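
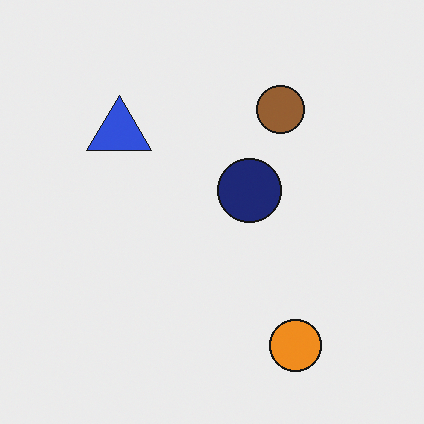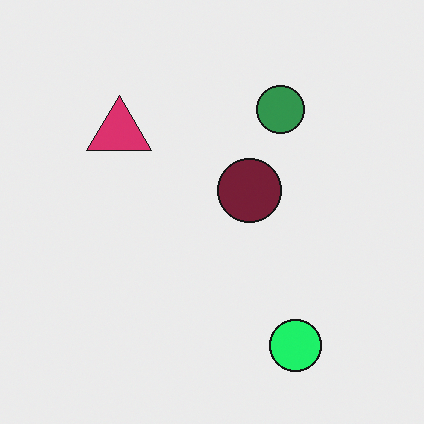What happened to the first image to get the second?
The image was hue-shifted noticeably.

Every shape's color has rotated by the same amount around the hue wheel — a uniform hue shift.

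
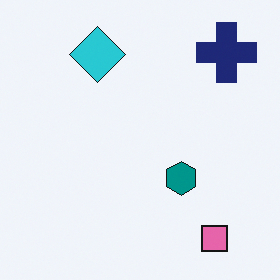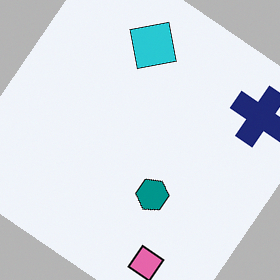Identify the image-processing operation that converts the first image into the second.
The image was rotated clockwise by a large amount — several tens of degrees.

Every shape is tilted by the same angle and the image corners show triangular fill wedges — a whole-image rotation by a non-right angle.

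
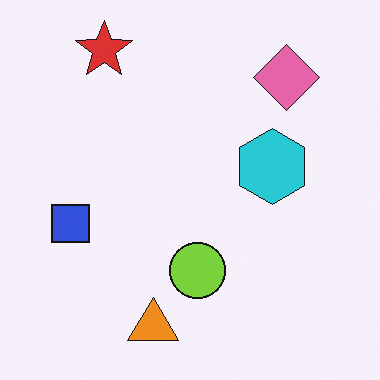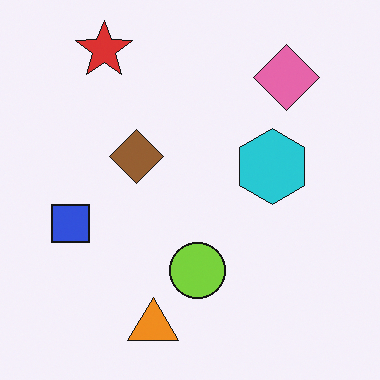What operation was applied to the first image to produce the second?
It was overlaid with an additional brown diamond.

A brown diamond appears in the second image that is absent from the first.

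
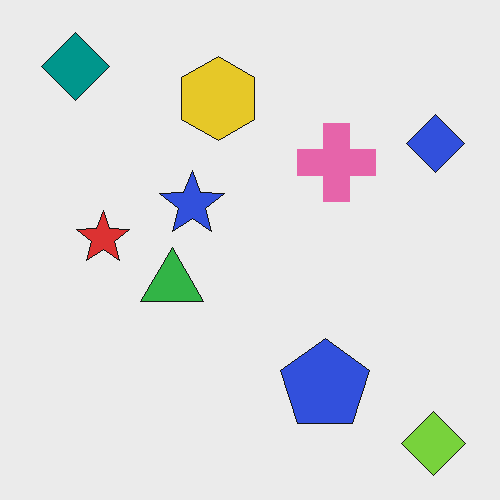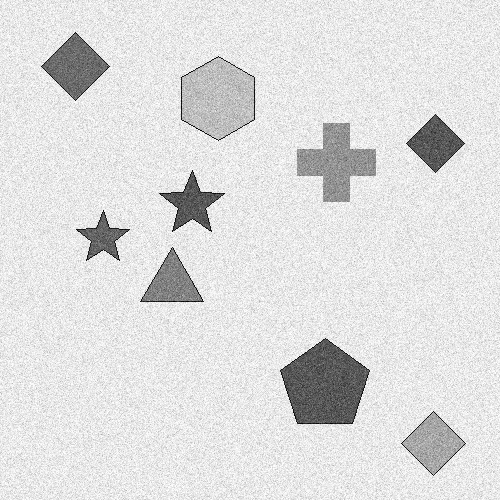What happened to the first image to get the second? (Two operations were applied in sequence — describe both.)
The second image is the first degraded with visible gaussian noise, then converted to grayscale.

Random speckle covers the whole image, including the flat background. All color is removed — every shape is now a shade of grey.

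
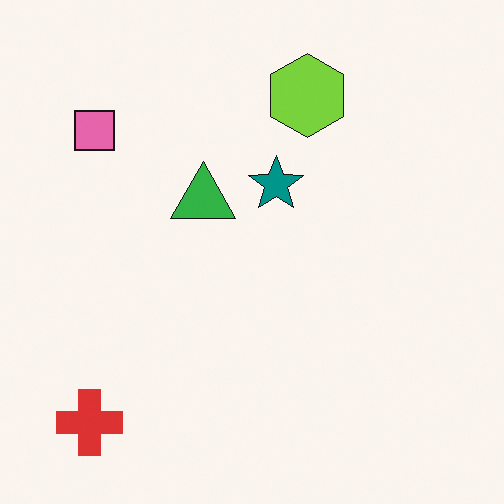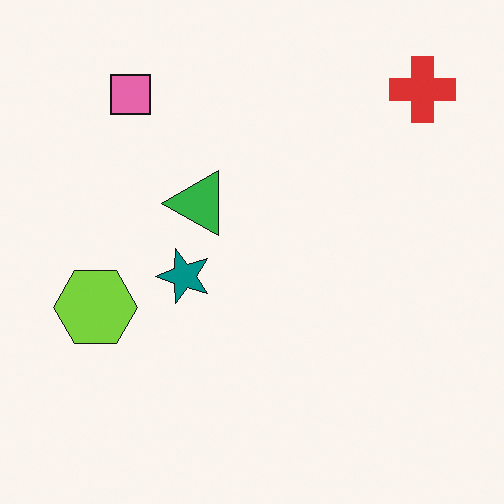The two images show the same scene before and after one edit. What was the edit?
The transformation is: transposed (reflected across the top-left ↔ bottom-right diagonal).

Shapes have swapped their row and column positions — what was in the top-right is now in the bottom-left — a diagonal reflection.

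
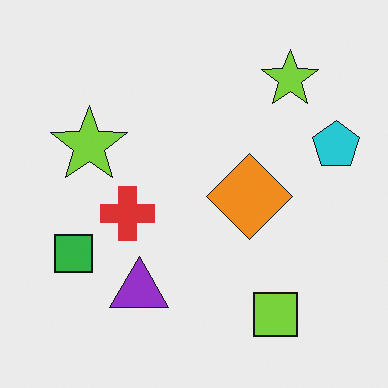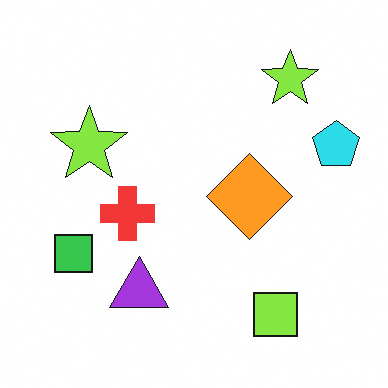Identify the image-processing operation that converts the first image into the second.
The second image is the first brightened a little.

Every pixel — background and shapes alike — is uniformly brightened.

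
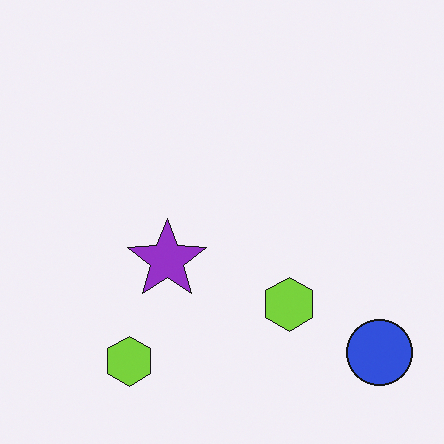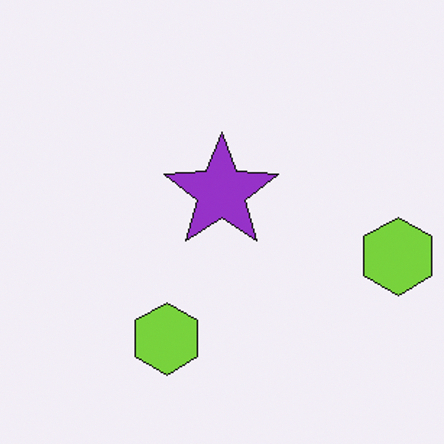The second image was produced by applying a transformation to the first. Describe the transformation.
This is the original image cropped slightly and scaled back up.

The visible shapes are larger and the field of view is narrower; shapes near the original edges may be partly or wholly outside the frame — a crop-and-rescale.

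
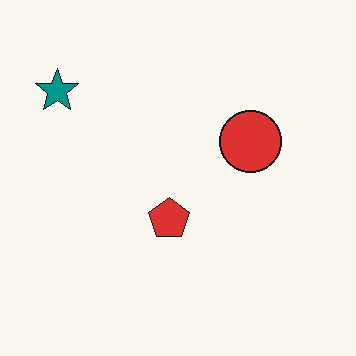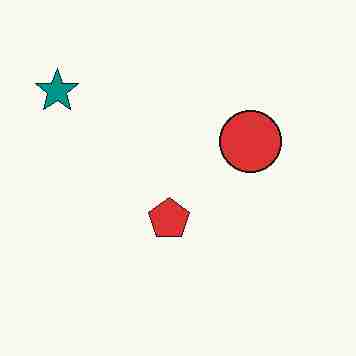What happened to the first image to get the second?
The transformation is: degraded with heavy JPEG compression.

Blocky 8×8 compression artifacts appear around shape edges and the flat background shows ringing — characteristic JPEG degradation.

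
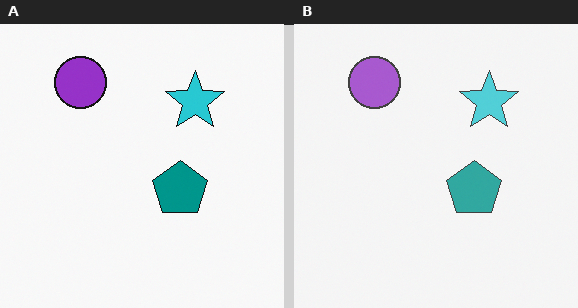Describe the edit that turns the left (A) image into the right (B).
The right (B) image is the left (A) given slightly reduced contrast.

Tones are pushed toward mid-grey across the whole image — a global contrast change.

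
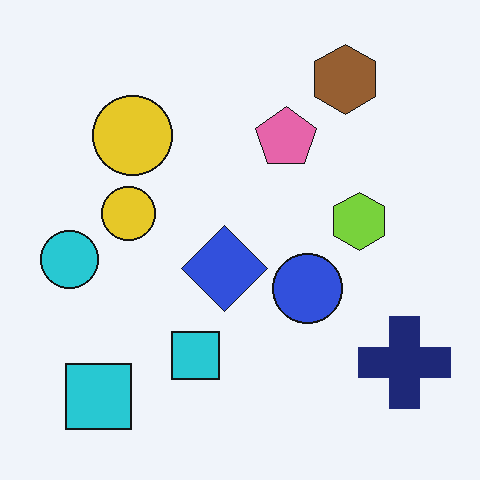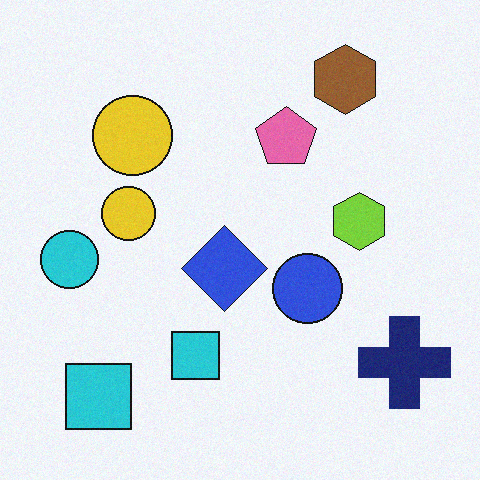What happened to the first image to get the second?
The second image is the first degraded with subtle gaussian noise.

Random speckle covers the whole image, including the flat background.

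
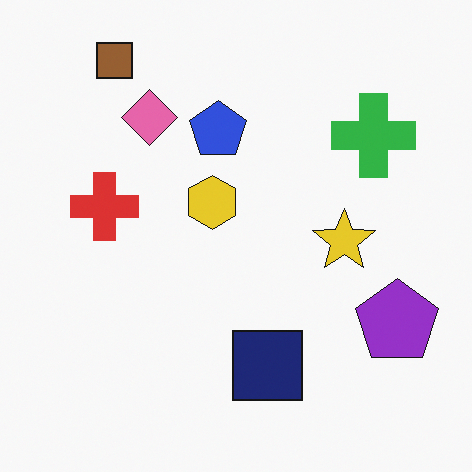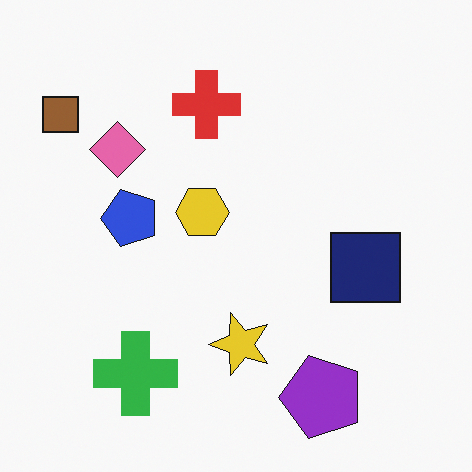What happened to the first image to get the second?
The second image is the first transposed (reflected across the top-left ↔ bottom-right diagonal).

Shapes have swapped their row and column positions — what was in the top-right is now in the bottom-left — a diagonal reflection.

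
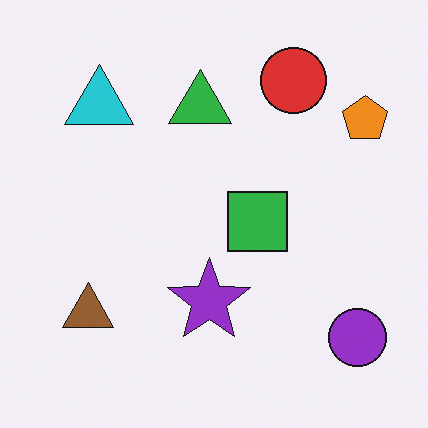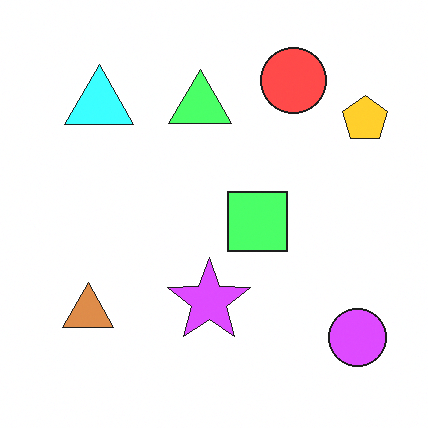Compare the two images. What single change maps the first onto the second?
The image was noticeably brightened.

Every pixel — background and shapes alike — is uniformly brightened.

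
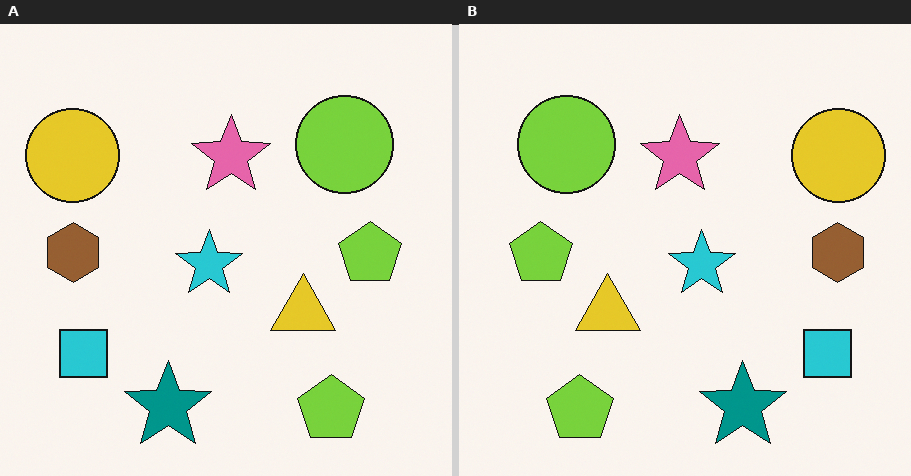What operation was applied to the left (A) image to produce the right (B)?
The image was flipped horizontally (left ↔ right).

The yellow circle is in the top-left of the left (A) image and the top-right of the right (B) — shapes on opposite sides of the vertical midline have swapped in a mirror flip.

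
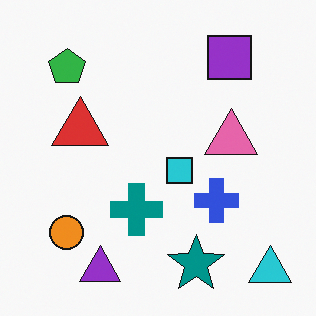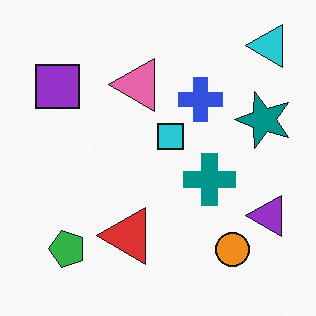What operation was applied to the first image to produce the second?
It was rotated 90° counter-clockwise.

The cyan triangle sits in the bottom-right of the first image and the top-right of the second — consistent with a whole-image 90° counter-clockwise rotation.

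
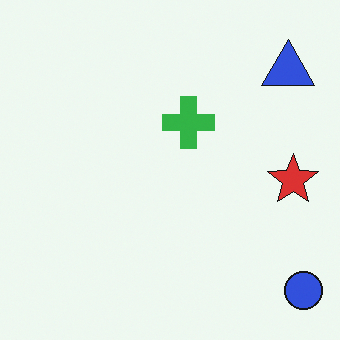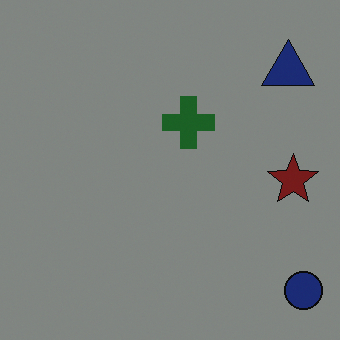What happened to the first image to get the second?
The image was noticeably darkened.

Every pixel — background and shapes alike — is uniformly darkened.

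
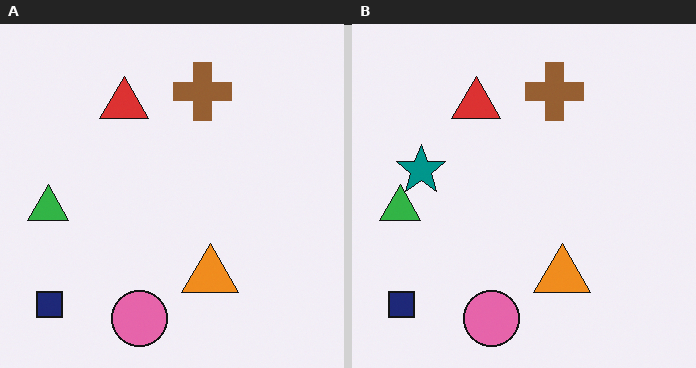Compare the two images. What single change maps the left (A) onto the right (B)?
Overlaid with an additional teal star.

A teal star appears in the right (B) image that is absent from the left (A).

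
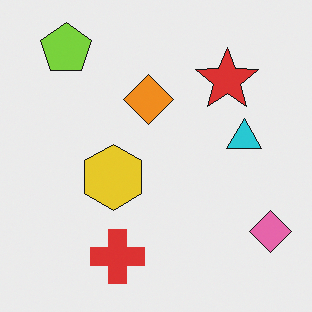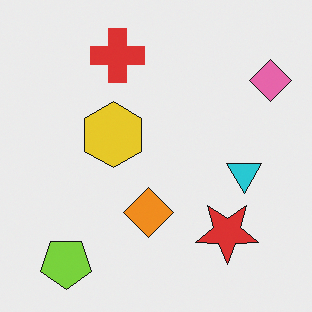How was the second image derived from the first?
The transformation is: flipped vertically (top ↔ bottom).

The lime pentagon is in the top-left of the first image and the bottom-left of the second — shapes on opposite sides of the horizontal midline have swapped in a mirror flip.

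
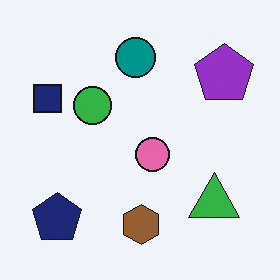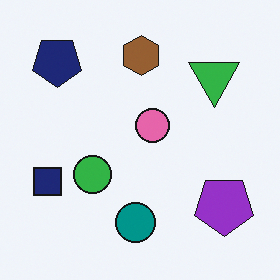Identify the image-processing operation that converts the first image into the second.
The transformation is: flipped vertically (top ↔ bottom).

The brown hexagon is in the bottom of the first image and the top of the second — shapes on opposite sides of the horizontal midline have swapped in a mirror flip.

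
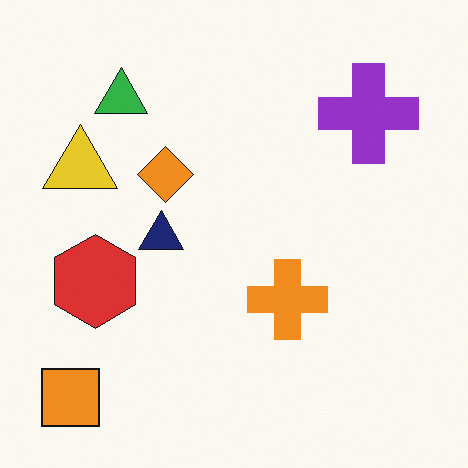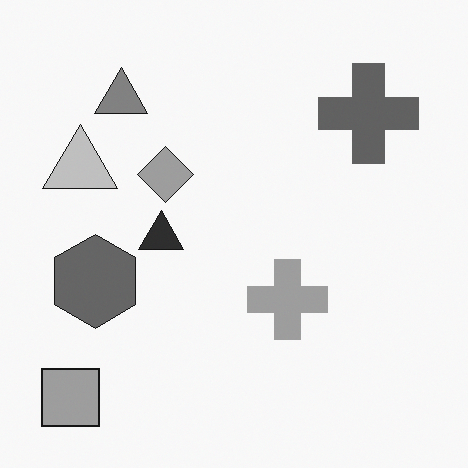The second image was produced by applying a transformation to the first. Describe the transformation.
It was converted to grayscale.

All color is removed — every shape is now a shade of grey.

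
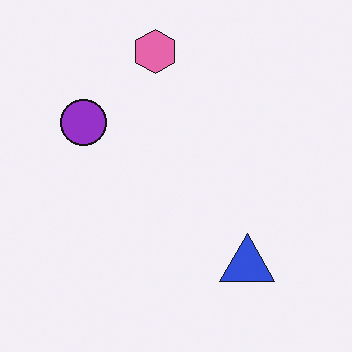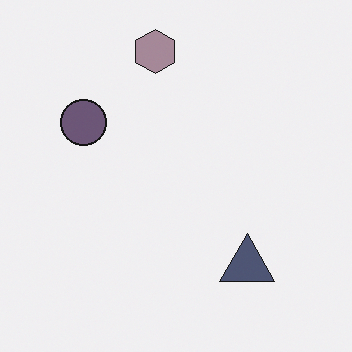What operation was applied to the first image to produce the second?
The image was heavily desaturated.

All colors are more muted and greyish — a global saturation change.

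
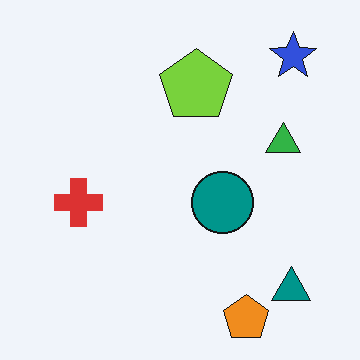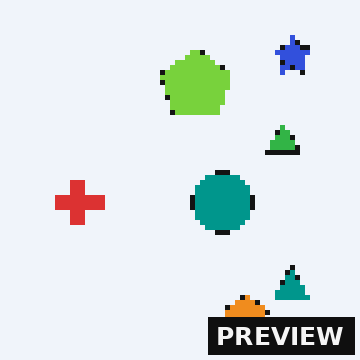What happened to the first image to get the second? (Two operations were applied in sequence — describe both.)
Mildly pixelated, then watermarked with the text "PREVIEW" in the lower-right corner.

Shapes are reduced to large square blocks; fine edges and outlines are lost — a downscale-then-upscale (mosaic) effect. A dark label reading "PREVIEW" appears in the lower-right corner.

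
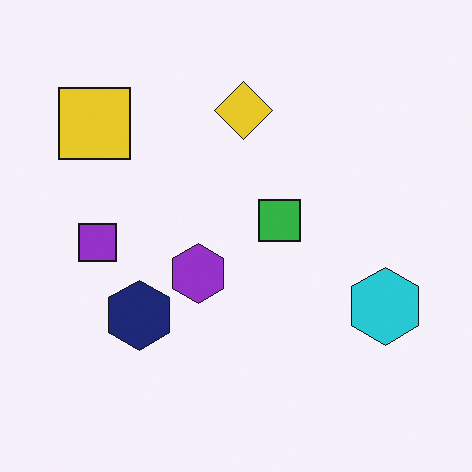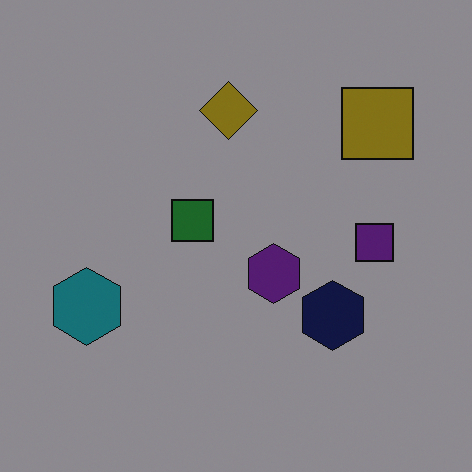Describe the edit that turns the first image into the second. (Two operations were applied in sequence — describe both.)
This is the original image substantially darkened, then flipped horizontally (left ↔ right).

Every pixel — background and shapes alike — is uniformly darkened. The cyan hexagon is in the right of the first image and the left of the second — shapes on opposite sides of the vertical midline have swapped in a mirror flip.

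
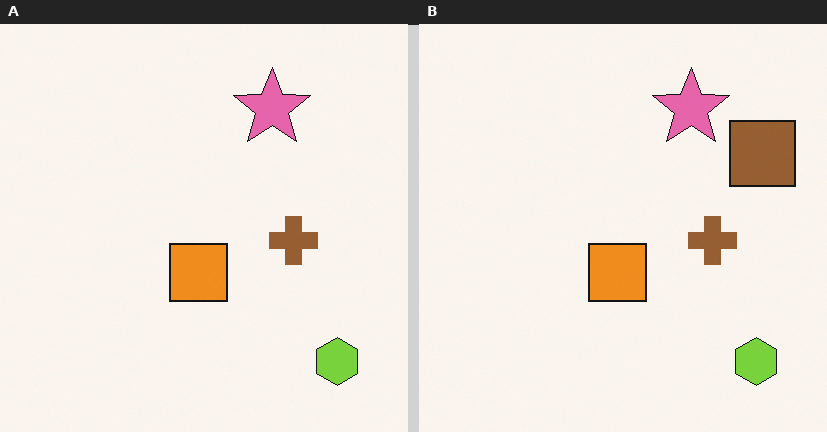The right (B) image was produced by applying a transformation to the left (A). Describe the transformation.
The right (B) image is the left (A) overlaid with an additional brown square.

A brown square appears in the right (B) image that is absent from the left (A).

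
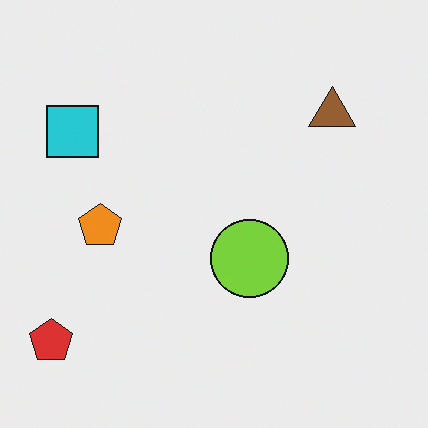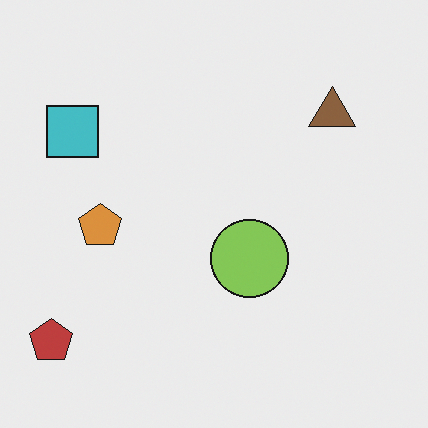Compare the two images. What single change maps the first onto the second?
Slightly desaturated.

All colors are more muted and greyish — a global saturation change.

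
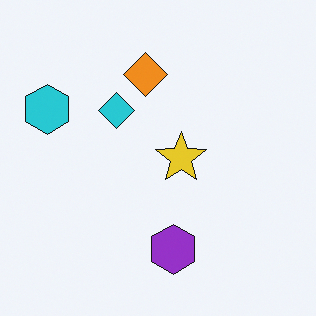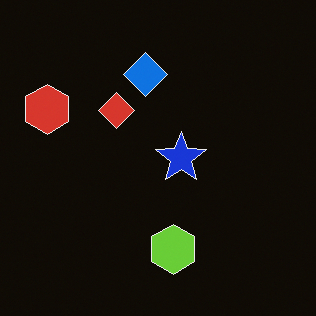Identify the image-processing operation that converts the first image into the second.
Color-inverted (negative).

The light background has become dark and every shape's color is its complement — a photographic negative.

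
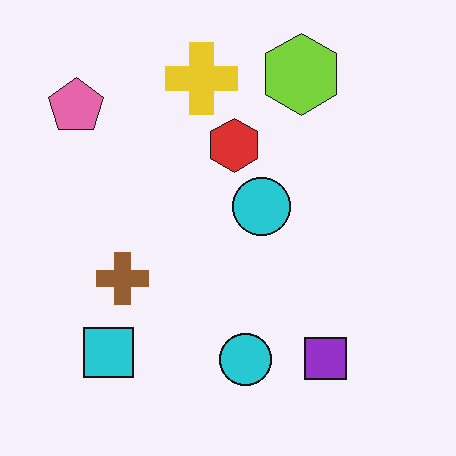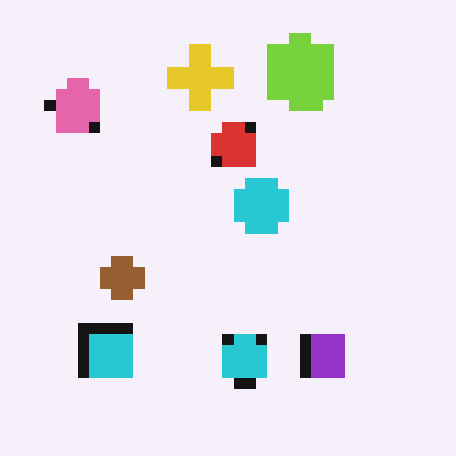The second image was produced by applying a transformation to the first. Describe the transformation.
The transformation is: coarsely pixelated.

Shapes are reduced to large square blocks; fine edges and outlines are lost — a downscale-then-upscale (mosaic) effect.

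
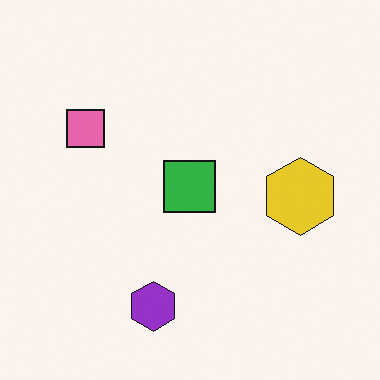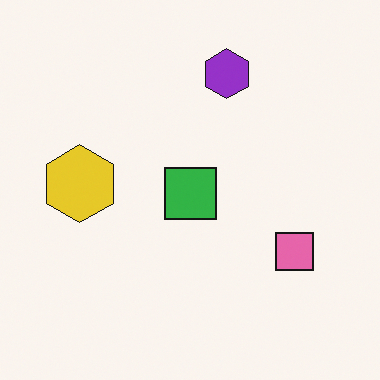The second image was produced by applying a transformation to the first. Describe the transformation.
It was rotated 180°.

The pink square sits in the left of the first image and the right of the second — consistent with a whole-image 180° rotation.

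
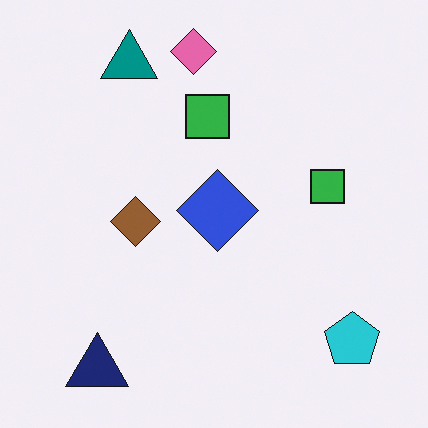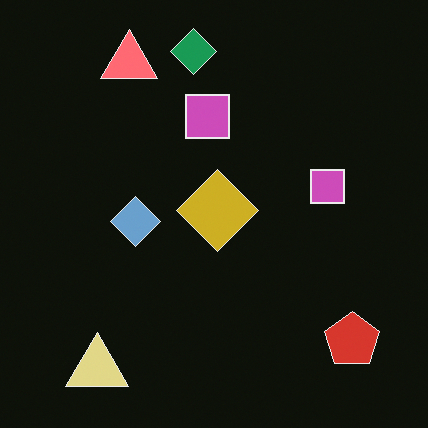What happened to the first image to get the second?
The image was color-inverted (negative).

The light background has become dark and every shape's color is its complement — a photographic negative.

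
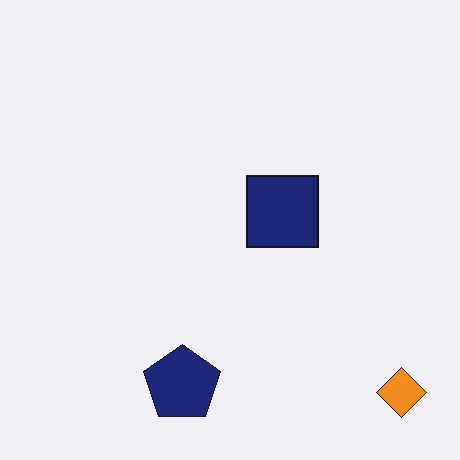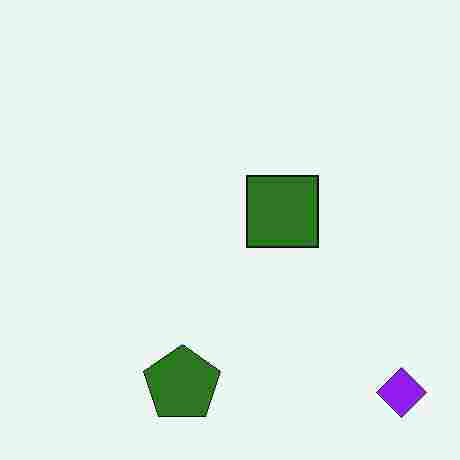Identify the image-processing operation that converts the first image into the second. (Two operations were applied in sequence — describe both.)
It was hue-shifted through roughly half the color wheel, then heavily JPEG-compressed with obvious blocking artifacts.

Every shape's color has rotated by the same amount around the hue wheel — a uniform hue shift. Blocky 8×8 compression artifacts appear around shape edges and the flat background shows ringing — characteristic JPEG degradation.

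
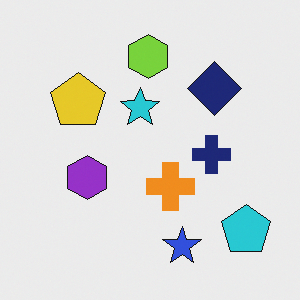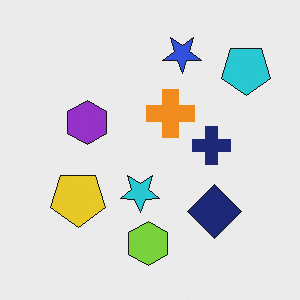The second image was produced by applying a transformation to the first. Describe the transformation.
This is the original image flipped vertically (top ↔ bottom).

The blue star is in the bottom of the first image and the top of the second — shapes on opposite sides of the horizontal midline have swapped in a mirror flip.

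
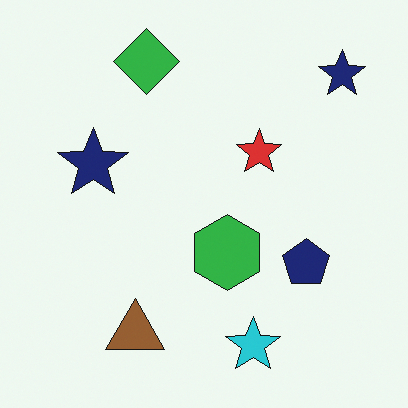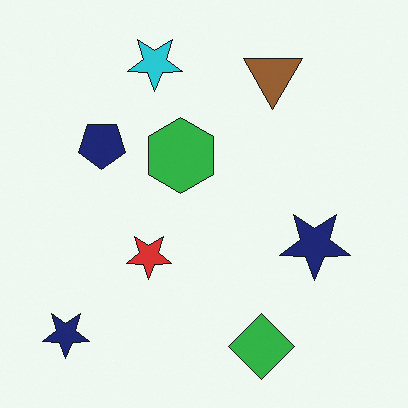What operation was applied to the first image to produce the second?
The image was rotated 180°.

The green diamond sits in the top of the first image and the bottom of the second — consistent with a whole-image 180° rotation.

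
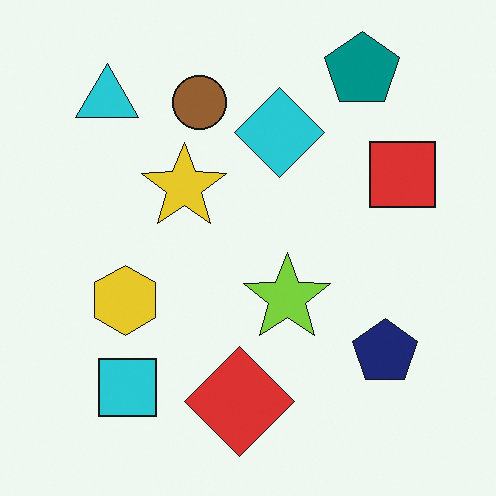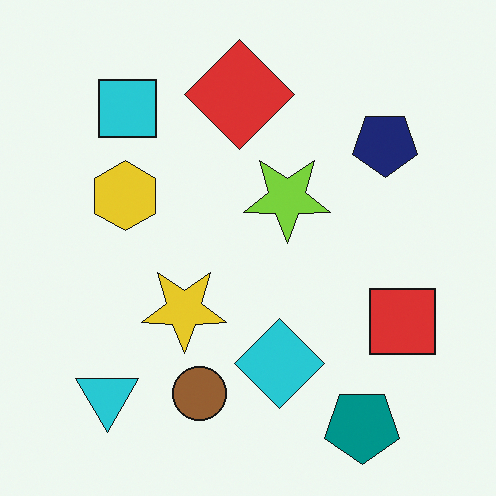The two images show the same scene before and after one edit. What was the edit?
This is the original image flipped vertically (top ↔ bottom).

The teal pentagon is in the top-right of the first image and the bottom-right of the second — shapes on opposite sides of the horizontal midline have swapped in a mirror flip.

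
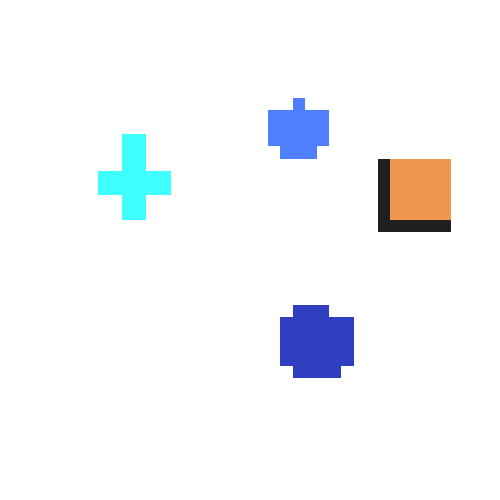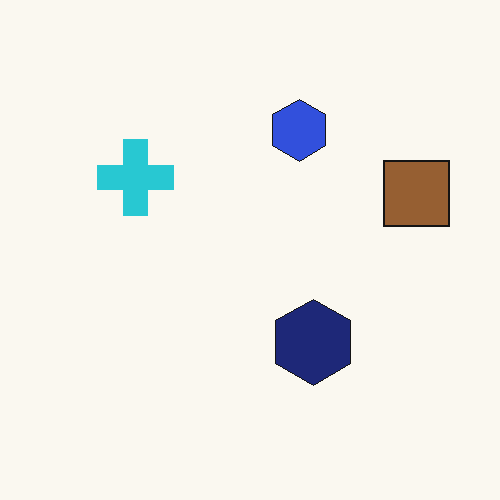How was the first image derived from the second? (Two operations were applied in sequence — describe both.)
Noticeably brightened, then heavily pixelated into large blocks.

Every pixel — background and shapes alike — is uniformly brightened. Shapes are reduced to large square blocks; fine edges and outlines are lost — a downscale-then-upscale (mosaic) effect.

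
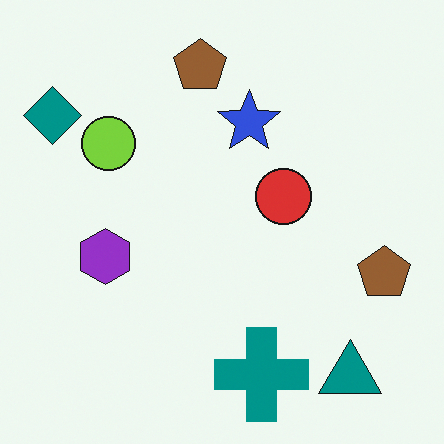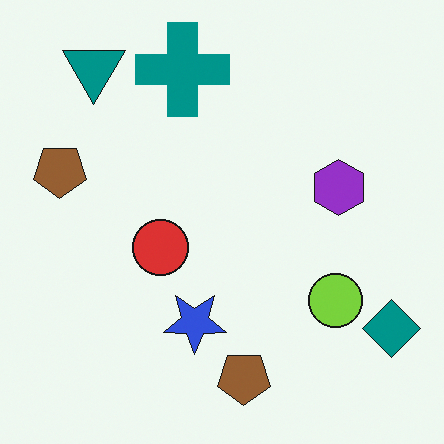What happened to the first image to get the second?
The image was rotated 180°.

The teal diamond sits in the top-left of the first image and the bottom-right of the second — consistent with a whole-image 180° rotation.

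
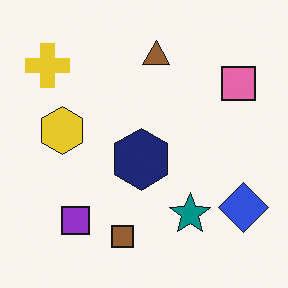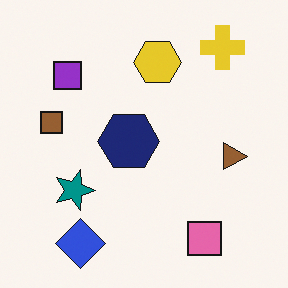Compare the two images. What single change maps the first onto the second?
Rotated 90° clockwise.

The yellow cross sits in the top-left of the first image and the top-right of the second — consistent with a whole-image 90° clockwise rotation.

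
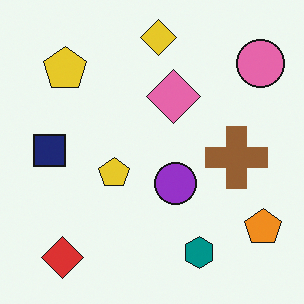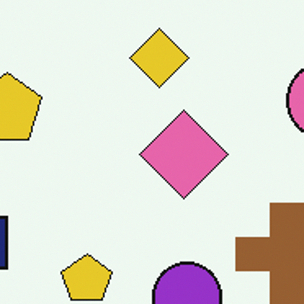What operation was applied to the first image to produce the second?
This is the original image cropped tightly and scaled back up.

The visible shapes are larger and the field of view is narrower; shapes near the original edges may be partly or wholly outside the frame — a crop-and-rescale.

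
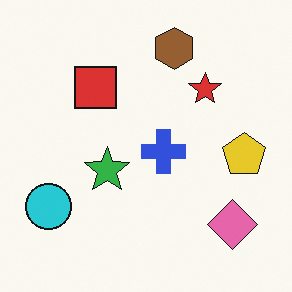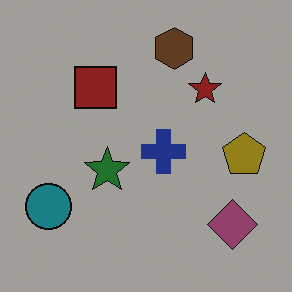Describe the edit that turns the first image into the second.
It was noticeably darkened.

Every pixel — background and shapes alike — is uniformly darkened.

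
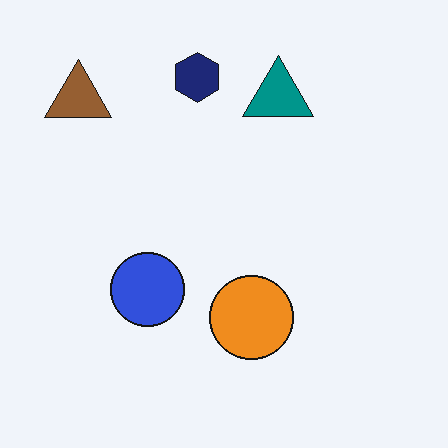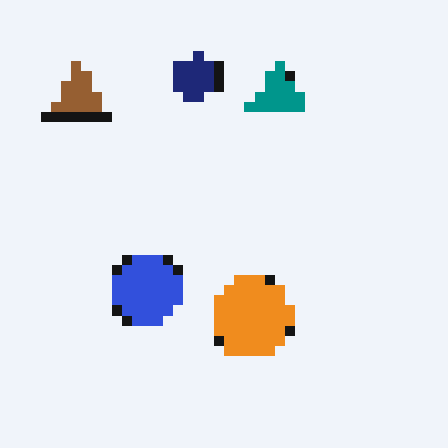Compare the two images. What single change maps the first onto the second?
The second image is the first heavily pixelated into large blocks.

Shapes are reduced to large square blocks; fine edges and outlines are lost — a downscale-then-upscale (mosaic) effect.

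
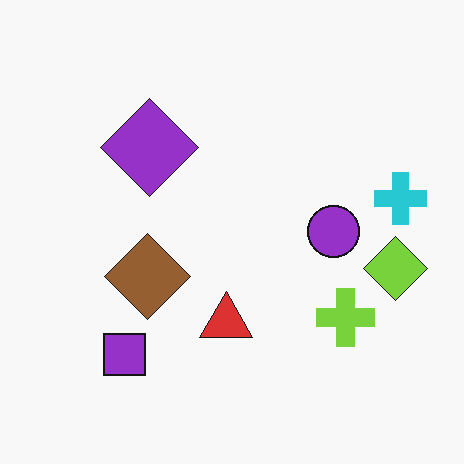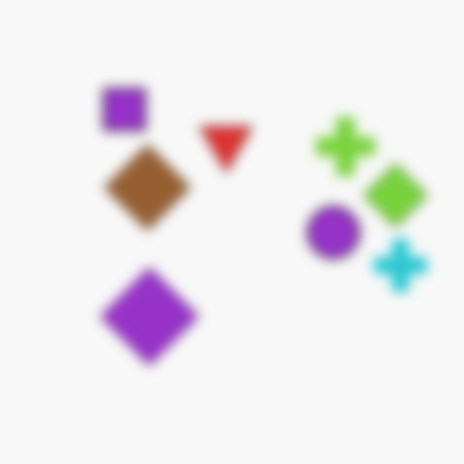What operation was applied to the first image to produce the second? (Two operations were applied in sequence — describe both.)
Flipped vertically (top ↔ bottom), then heavily blurred.

The purple square is in the bottom-left of the first image and the top-left of the second — shapes on opposite sides of the horizontal midline have swapped in a mirror flip. Shape edges and outlines are uniformly softened across the whole image.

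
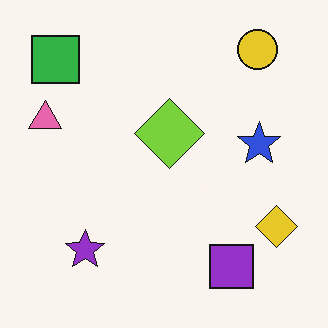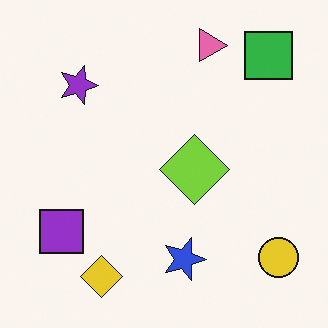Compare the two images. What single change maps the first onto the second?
Rotated 90° clockwise.

The green square sits in the top-left of the first image and the top-right of the second — consistent with a whole-image 90° clockwise rotation.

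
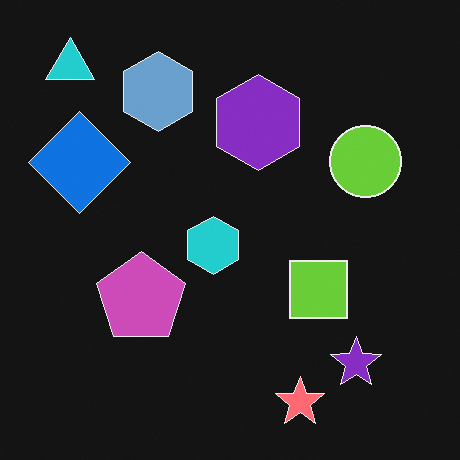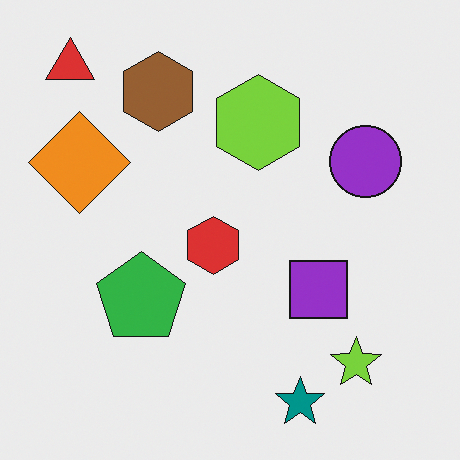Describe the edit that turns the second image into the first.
Color-inverted (negative).

The light background has become dark and every shape's color is its complement — a photographic negative.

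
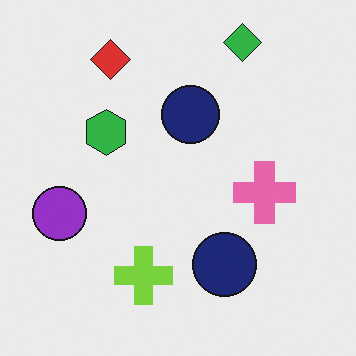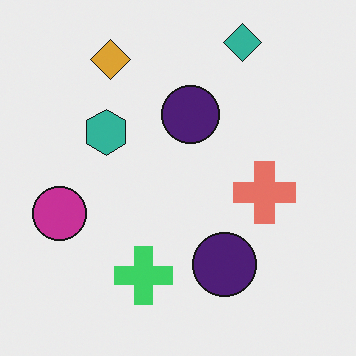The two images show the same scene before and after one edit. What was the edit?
Hue-shifted by a small amount.

Every shape's color has rotated by the same amount around the hue wheel — a uniform hue shift.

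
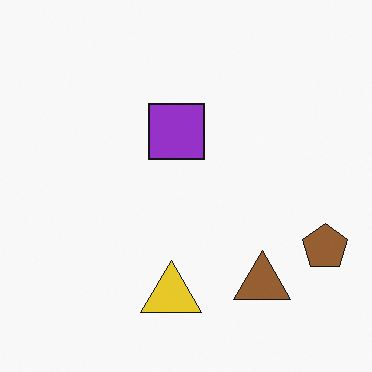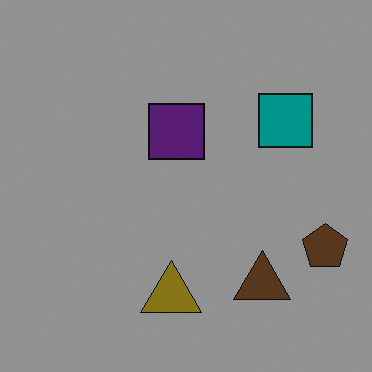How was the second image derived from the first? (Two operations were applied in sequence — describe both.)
The image was noticeably darkened, then overlaid with an additional teal square.

Every pixel — background and shapes alike — is uniformly darkened. A teal square appears in the second image that is absent from the first.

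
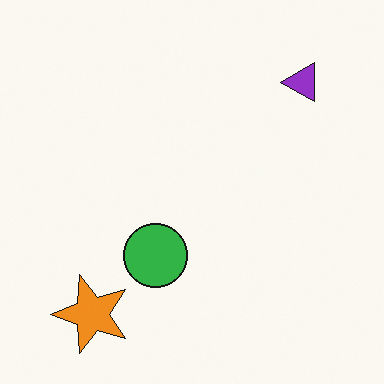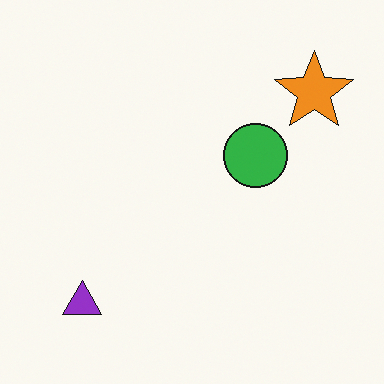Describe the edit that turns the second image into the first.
Transposed (reflected across the top-left ↔ bottom-right diagonal).

Shapes have swapped their row and column positions — what was in the top-right is now in the bottom-left — a diagonal reflection.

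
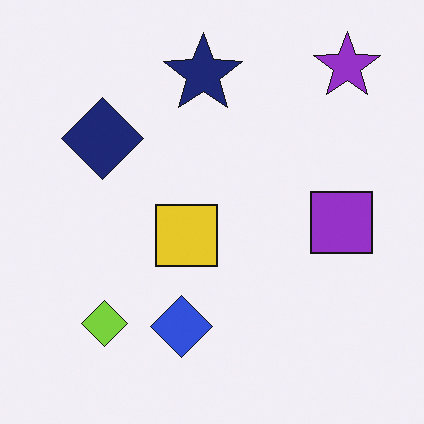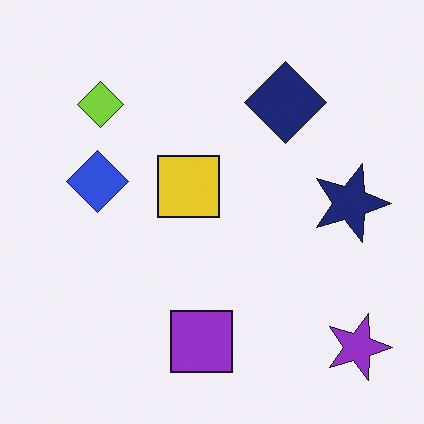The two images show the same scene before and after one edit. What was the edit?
Rotated 90° clockwise.

The purple star sits in the top-right of the first image and the bottom-right of the second — consistent with a whole-image 90° clockwise rotation.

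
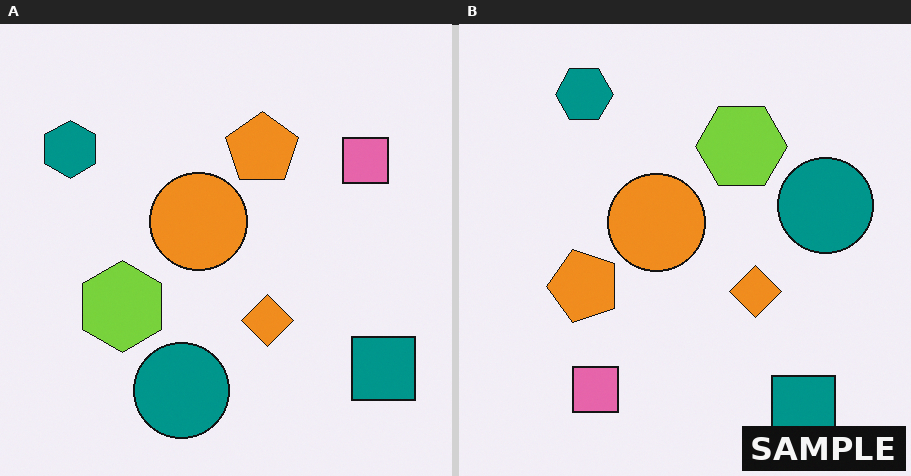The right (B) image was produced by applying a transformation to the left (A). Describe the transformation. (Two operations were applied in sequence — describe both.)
The image was transposed (reflected across the top-left ↔ bottom-right diagonal), then watermarked with the text "SAMPLE" in the lower-right corner.

Shapes have swapped their row and column positions — what was in the top-right is now in the bottom-left — a diagonal reflection. A dark label reading "SAMPLE" appears in the lower-right corner.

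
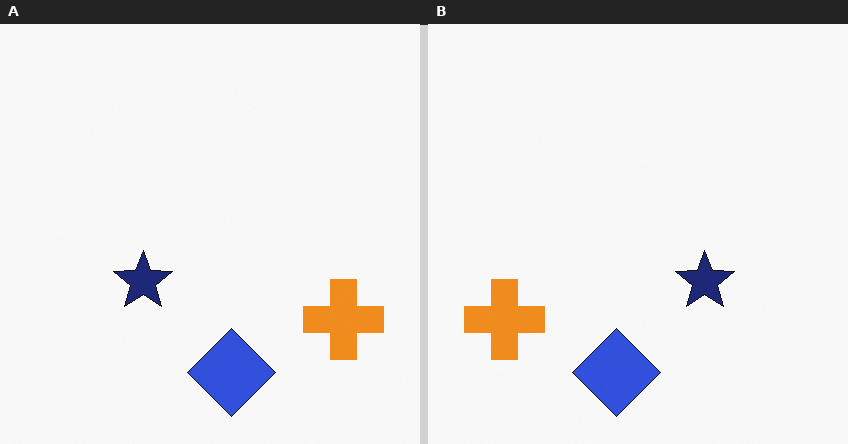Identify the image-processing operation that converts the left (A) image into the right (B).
The image was flipped horizontally (left ↔ right).

The orange cross is in the bottom-right of the left (A) image and the bottom-left of the right (B) — shapes on opposite sides of the vertical midline have swapped in a mirror flip.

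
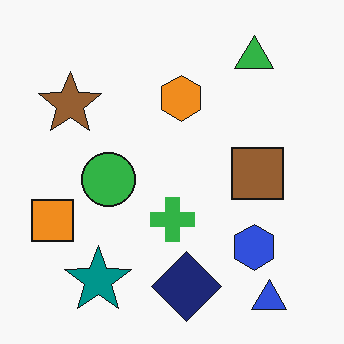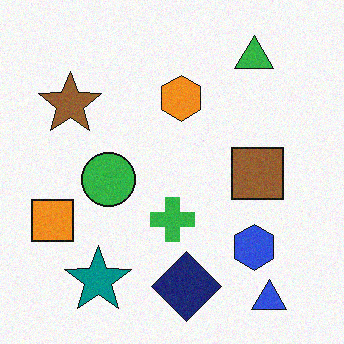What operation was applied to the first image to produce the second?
It was degraded with a light layer of grain.

Random speckle covers the whole image, including the flat background.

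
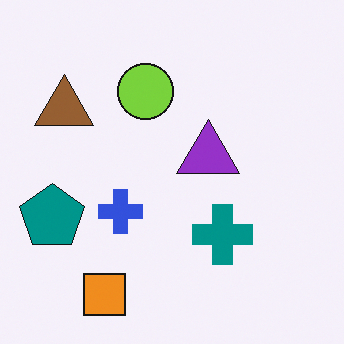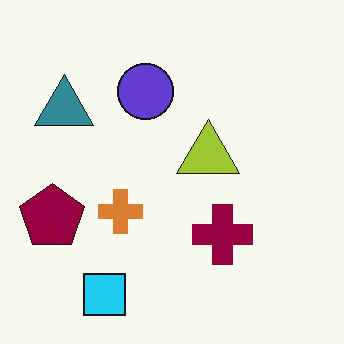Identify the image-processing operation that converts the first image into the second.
Hue-shifted by a large amount.

Every shape's color has rotated by the same amount around the hue wheel — a uniform hue shift.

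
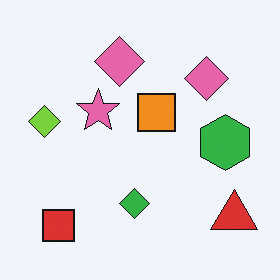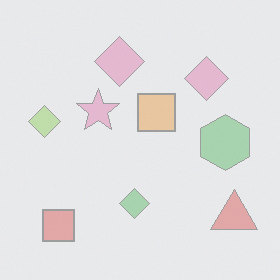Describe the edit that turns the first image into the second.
This is the original image given much lower contrast.

Tones are pushed toward mid-grey across the whole image — a global contrast change.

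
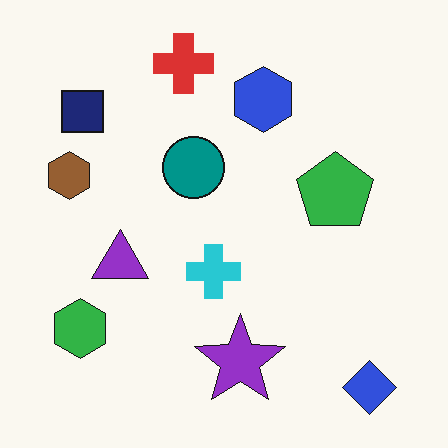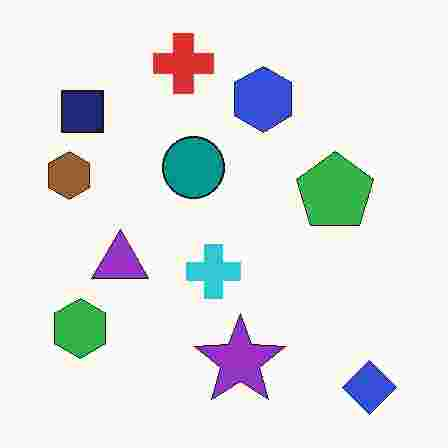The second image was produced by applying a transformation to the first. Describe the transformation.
Degraded with heavy JPEG compression.

Blocky 8×8 compression artifacts appear around shape edges and the flat background shows ringing — characteristic JPEG degradation.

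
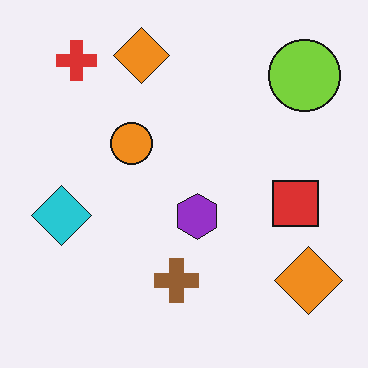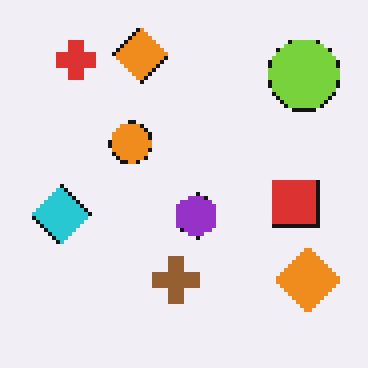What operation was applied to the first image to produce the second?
The image was lightly pixelated (a mild mosaic effect).

Shapes are reduced to large square blocks; fine edges and outlines are lost — a downscale-then-upscale (mosaic) effect.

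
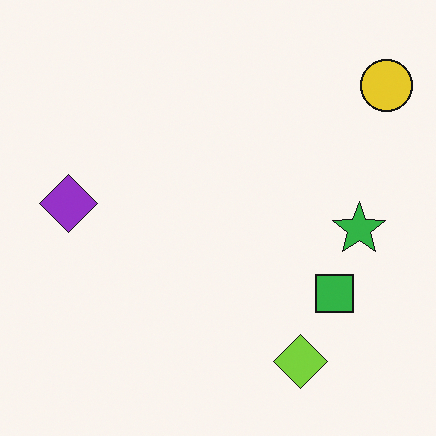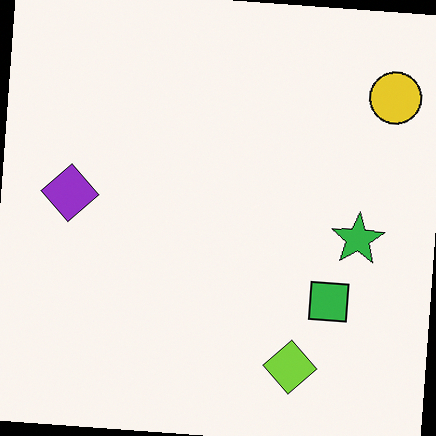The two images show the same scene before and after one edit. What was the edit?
The second image is the first rotated clockwise by a small amount.

Every shape is tilted by the same angle and the image corners show triangular fill wedges — a whole-image rotation by a non-right angle.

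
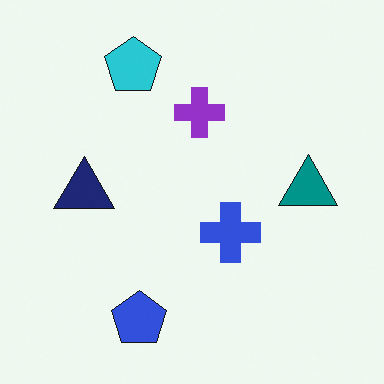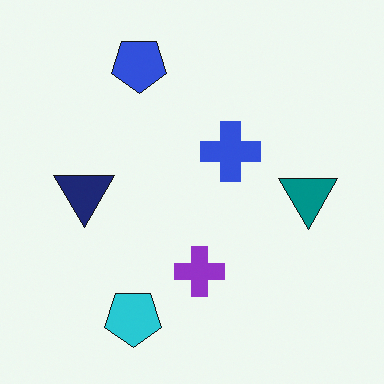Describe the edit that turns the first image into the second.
Flipped vertically (top ↔ bottom).

The blue pentagon is in the bottom of the first image and the top of the second — shapes on opposite sides of the horizontal midline have swapped in a mirror flip.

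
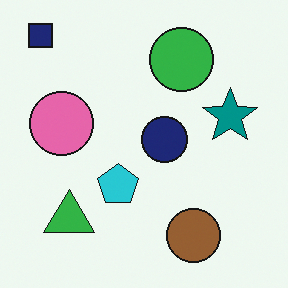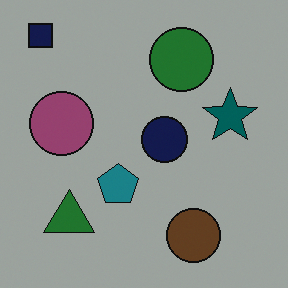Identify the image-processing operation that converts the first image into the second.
The transformation is: substantially darkened.

Every pixel — background and shapes alike — is uniformly darkened.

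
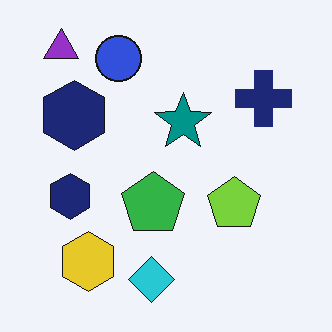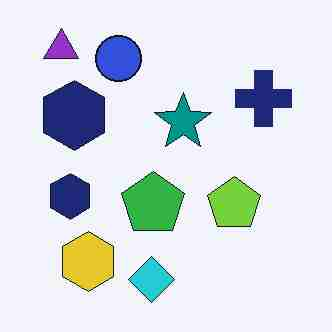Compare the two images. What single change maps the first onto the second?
The transformation is: heavily JPEG-compressed with obvious blocking artifacts.

Blocky 8×8 compression artifacts appear around shape edges and the flat background shows ringing — characteristic JPEG degradation.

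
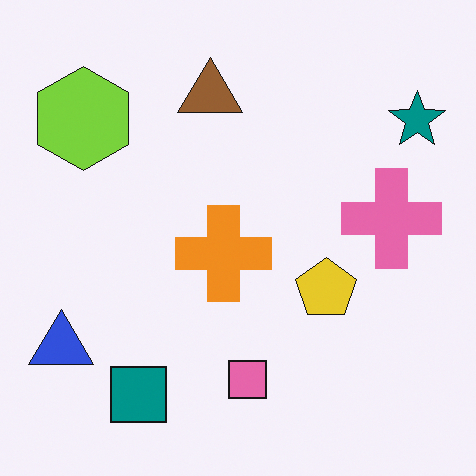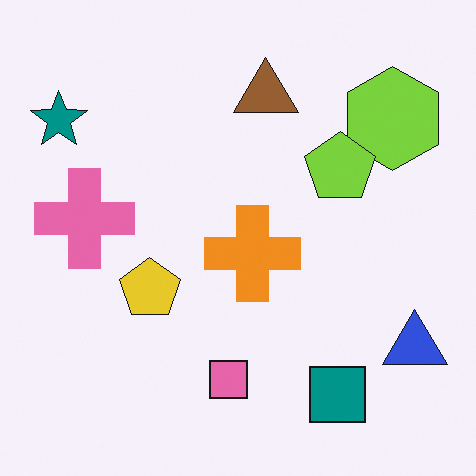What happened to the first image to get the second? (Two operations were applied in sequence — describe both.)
Flipped horizontally (left ↔ right), then overlaid with an additional lime pentagon.

The teal star is in the top-right of the first image and the top-left of the second — shapes on opposite sides of the vertical midline have swapped in a mirror flip. A lime pentagon appears in the second image that is absent from the first.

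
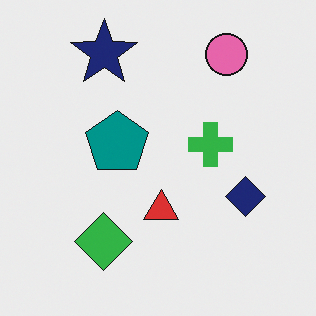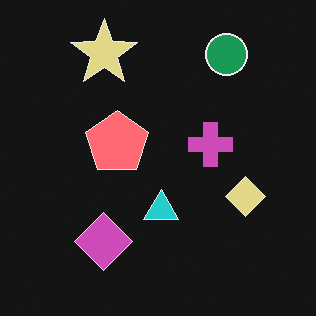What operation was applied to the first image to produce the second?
It was color-inverted (negative).

The light background has become dark and every shape's color is its complement — a photographic negative.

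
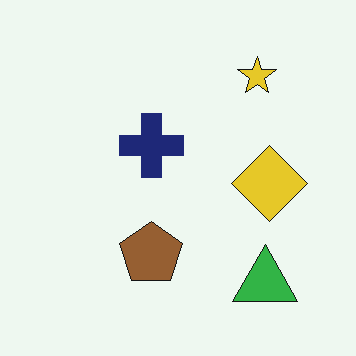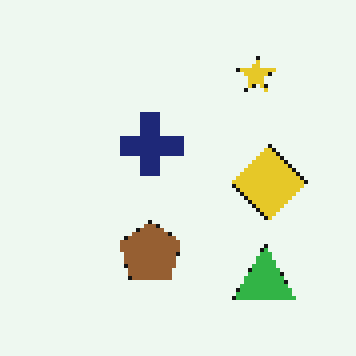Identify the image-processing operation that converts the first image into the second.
The second image is the first mildly pixelated.

Shapes are reduced to large square blocks; fine edges and outlines are lost — a downscale-then-upscale (mosaic) effect.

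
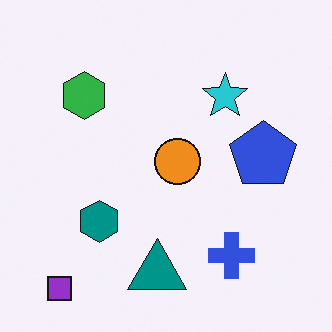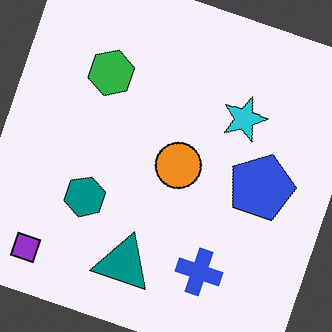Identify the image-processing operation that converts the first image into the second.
This is the original image rotated clockwise by a clearly visible amount.

Every shape is tilted by the same angle and the image corners show triangular fill wedges — a whole-image rotation by a non-right angle.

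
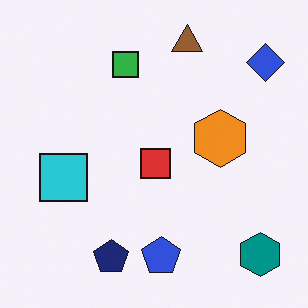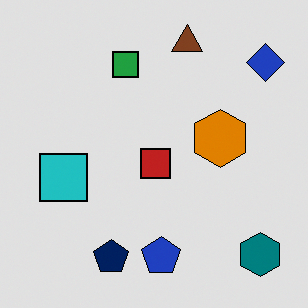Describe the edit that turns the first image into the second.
The image was moderately posterized.

Each flat color has snapped to a coarser quantized level — most visibly, the near-white background has dropped to a flat grey.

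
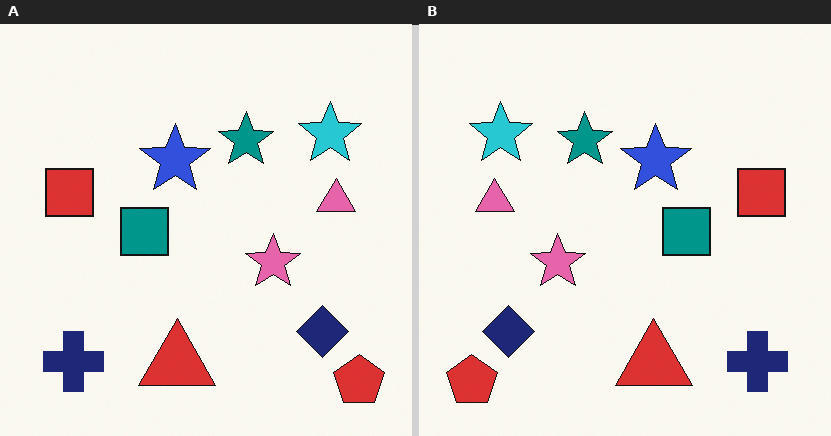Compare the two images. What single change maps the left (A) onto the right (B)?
It was flipped horizontally (left ↔ right).

The red pentagon is in the bottom-right of the left (A) image and the bottom-left of the right (B) — shapes on opposite sides of the vertical midline have swapped in a mirror flip.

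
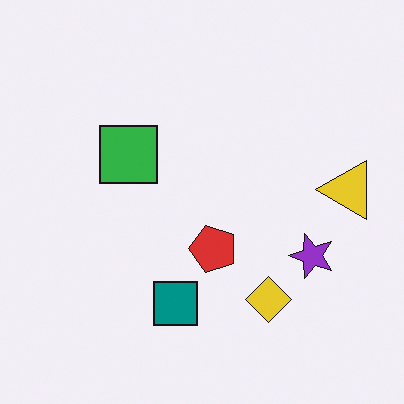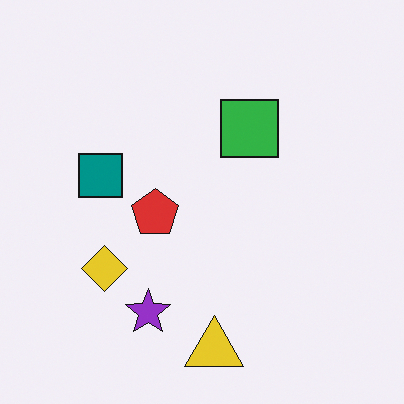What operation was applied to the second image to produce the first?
Rotated 90° counter-clockwise.

The yellow triangle sits in the bottom of the second image and the right of the first — consistent with a whole-image 90° counter-clockwise rotation.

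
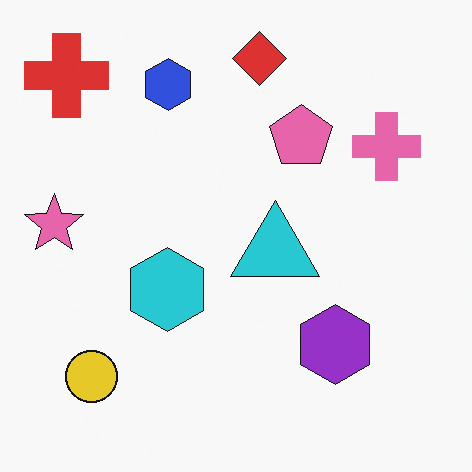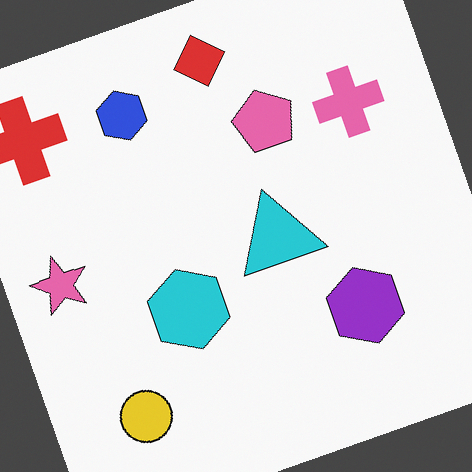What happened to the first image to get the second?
Rotated counter-clockwise by a moderate amount.

Every shape is tilted by the same angle and the image corners show triangular fill wedges — a whole-image rotation by a non-right angle.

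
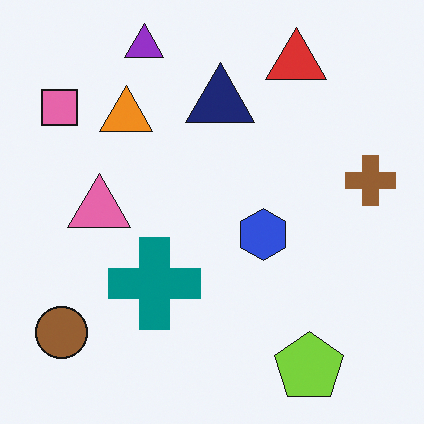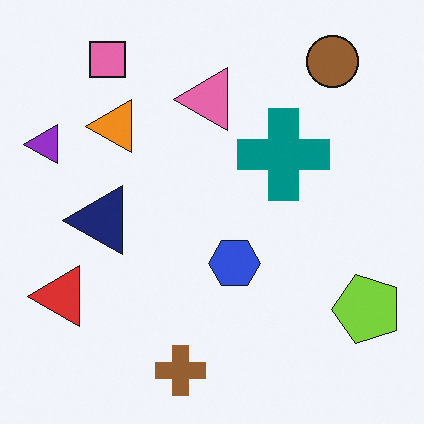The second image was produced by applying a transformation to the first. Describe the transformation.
The transformation is: transposed (reflected across the top-left ↔ bottom-right diagonal).

Shapes have swapped their row and column positions — what was in the top-right is now in the bottom-left — a diagonal reflection.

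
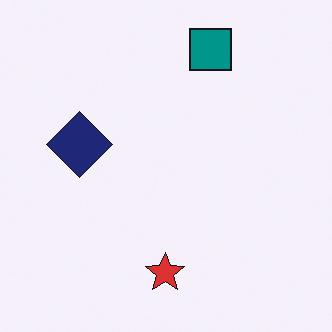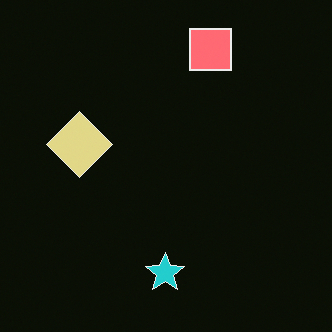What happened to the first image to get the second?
It was color-inverted (negative).

The light background has become dark and every shape's color is its complement — a photographic negative.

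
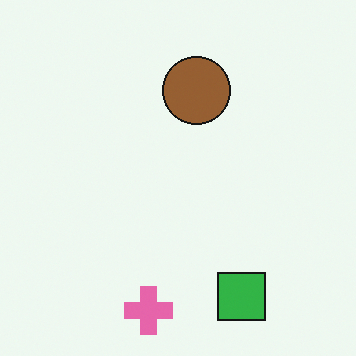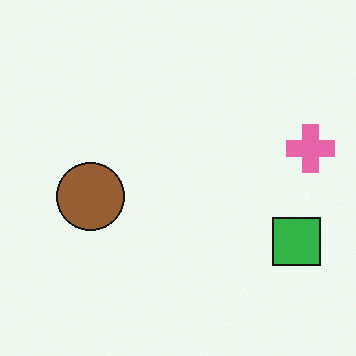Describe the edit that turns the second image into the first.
It was transposed (reflected across the top-left ↔ bottom-right diagonal).

Shapes have swapped their row and column positions — what was in the top-right is now in the bottom-left — a diagonal reflection.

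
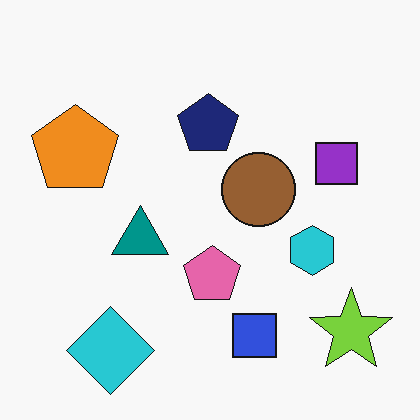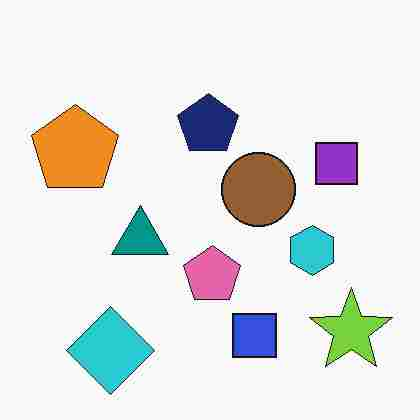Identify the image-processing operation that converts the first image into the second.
Heavily JPEG-compressed with obvious blocking artifacts.

Blocky 8×8 compression artifacts appear around shape edges and the flat background shows ringing — characteristic JPEG degradation.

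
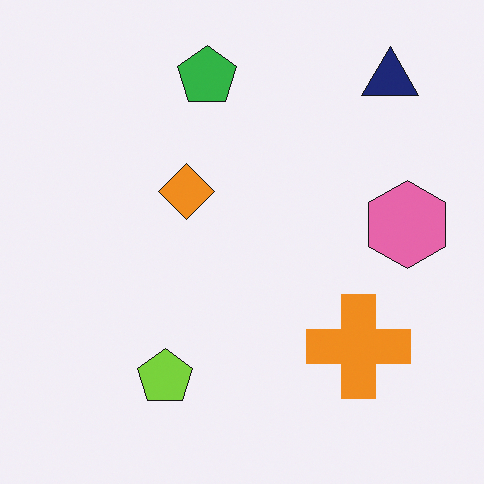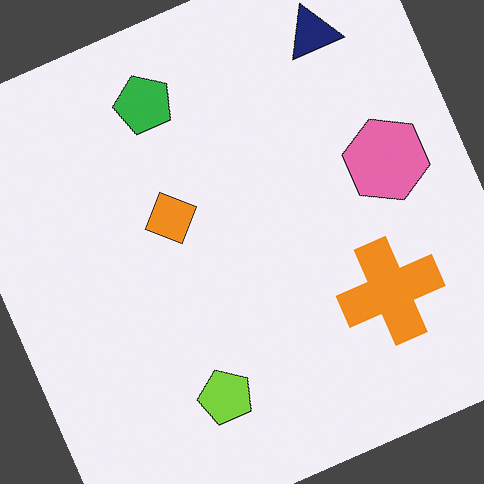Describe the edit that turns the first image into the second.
Rotated counter-clockwise by a moderate amount.

Every shape is tilted by the same angle and the image corners show triangular fill wedges — a whole-image rotation by a non-right angle.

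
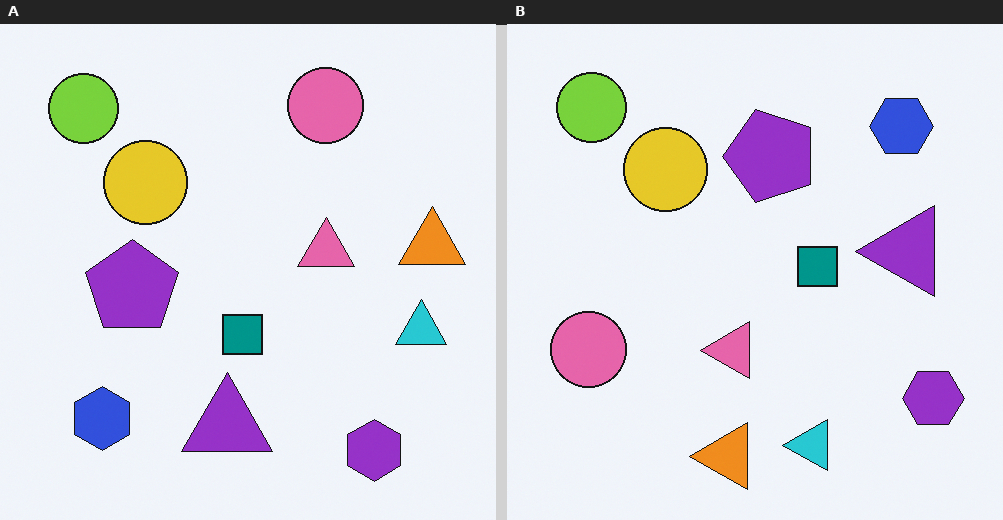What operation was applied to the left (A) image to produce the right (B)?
This is the original image transposed (reflected across the top-left ↔ bottom-right diagonal).

Shapes have swapped their row and column positions — what was in the top-right is now in the bottom-left — a diagonal reflection.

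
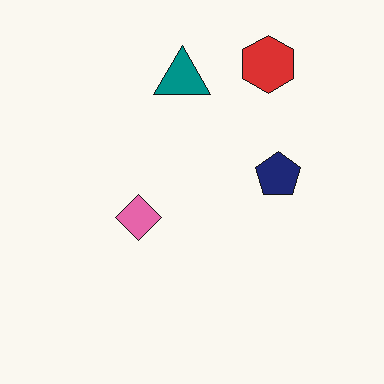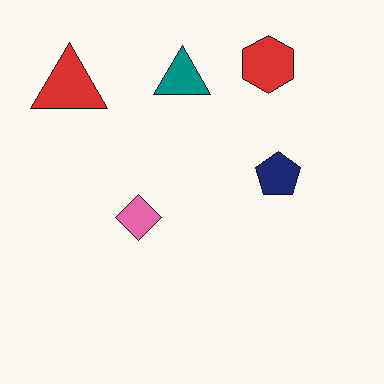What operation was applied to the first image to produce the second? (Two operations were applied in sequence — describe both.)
This is the original image given moderate JPEG compression, then overlaid with an additional red triangle.

Blocky 8×8 compression artifacts appear around shape edges and the flat background shows ringing — characteristic JPEG degradation. A red triangle appears in the second image that is absent from the first.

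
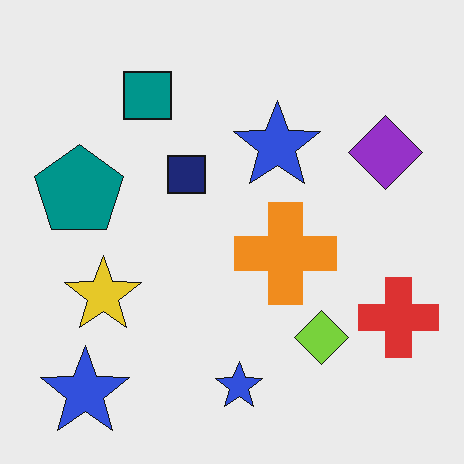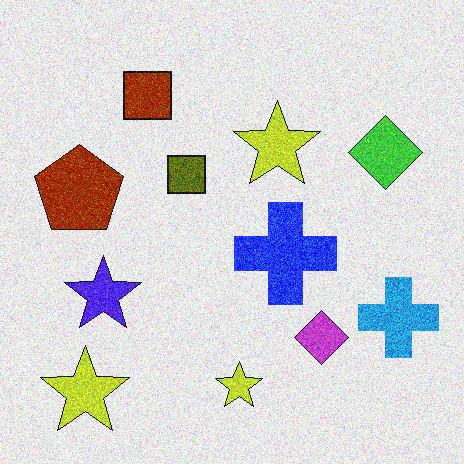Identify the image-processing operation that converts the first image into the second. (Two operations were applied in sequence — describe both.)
The transformation is: degraded with moderate additive noise, then hue-shifted by a large amount.

Random speckle covers the whole image, including the flat background. Every shape's color has rotated by the same amount around the hue wheel — a uniform hue shift.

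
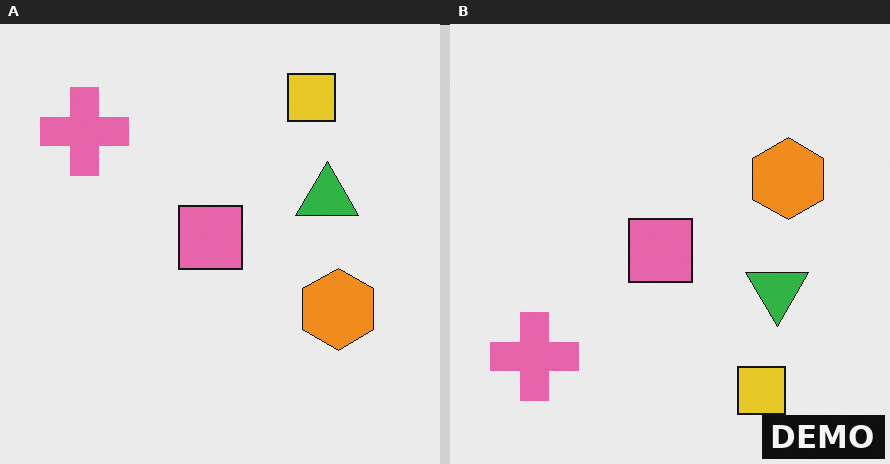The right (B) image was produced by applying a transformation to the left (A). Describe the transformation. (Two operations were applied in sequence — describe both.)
The transformation is: flipped vertically (top ↔ bottom), then watermarked with the text "DEMO" in the lower-right corner.

The yellow square is in the top-right of the left (A) image and the bottom-right of the right (B) — shapes on opposite sides of the horizontal midline have swapped in a mirror flip. A dark label reading "DEMO" appears in the lower-right corner.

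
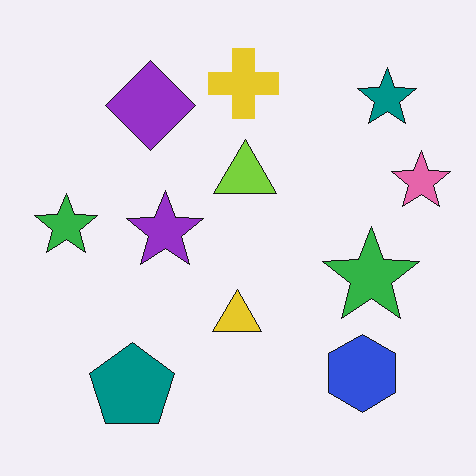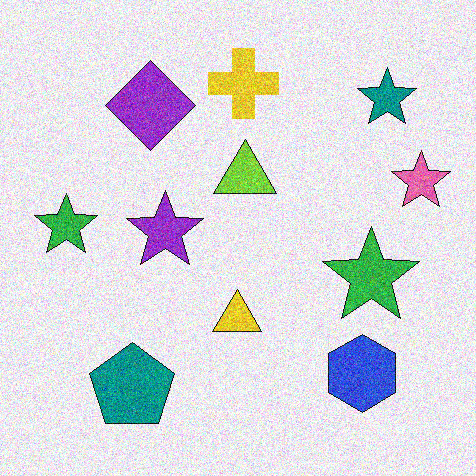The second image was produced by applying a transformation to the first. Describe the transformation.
This is the original image degraded with heavy additive noise.

Random speckle covers the whole image, including the flat background.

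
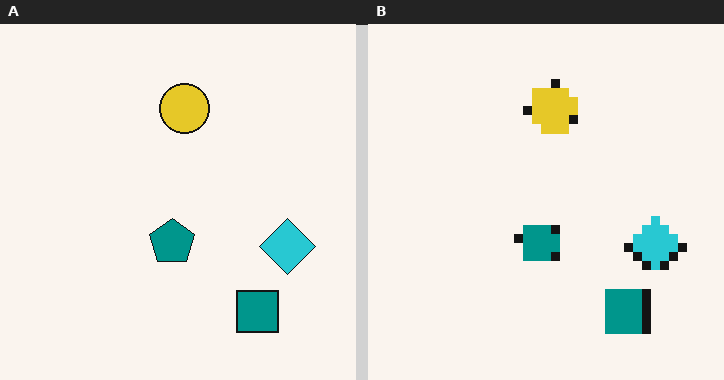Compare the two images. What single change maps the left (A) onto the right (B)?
This is the original image coarsely pixelated.

Shapes are reduced to large square blocks; fine edges and outlines are lost — a downscale-then-upscale (mosaic) effect.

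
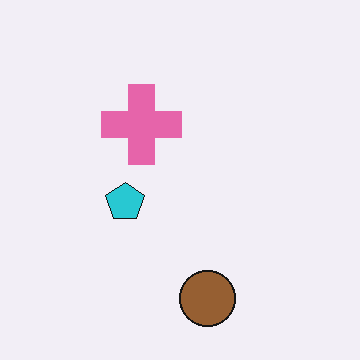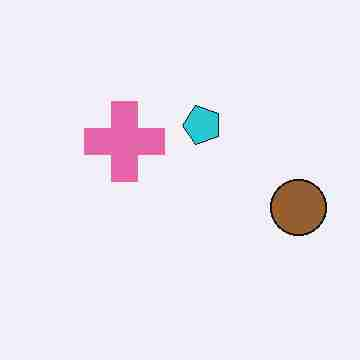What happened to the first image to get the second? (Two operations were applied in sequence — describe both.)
This is the original image transposed (reflected across the top-left ↔ bottom-right diagonal), then degraded with heavy JPEG compression.

Shapes have swapped their row and column positions — what was in the top-right is now in the bottom-left — a diagonal reflection. Blocky 8×8 compression artifacts appear around shape edges and the flat background shows ringing — characteristic JPEG degradation.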